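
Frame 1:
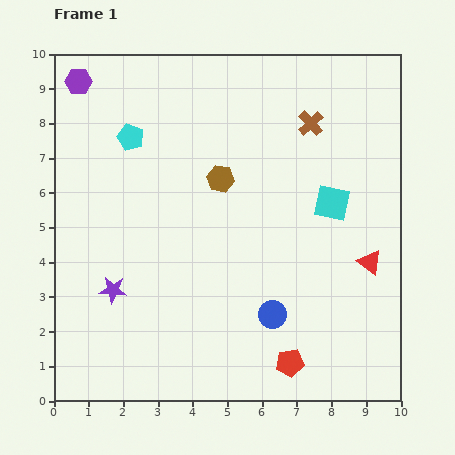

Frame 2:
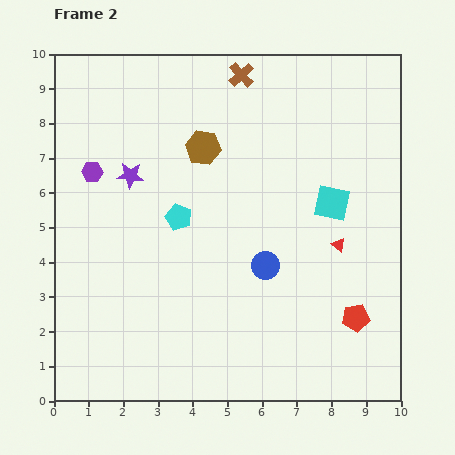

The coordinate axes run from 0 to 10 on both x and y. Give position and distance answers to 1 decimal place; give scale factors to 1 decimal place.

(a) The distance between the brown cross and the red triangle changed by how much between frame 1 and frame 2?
+1.3

Distance in frame 1: 4.3. Distance in frame 2: 5.6.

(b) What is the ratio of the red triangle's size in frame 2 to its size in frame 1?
0.6×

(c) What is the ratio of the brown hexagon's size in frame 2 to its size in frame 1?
1.3×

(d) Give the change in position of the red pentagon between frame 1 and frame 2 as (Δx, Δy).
(1.9, 1.3)

The red pentagon was at (6.8, 1.1) in frame 1 and (8.7, 2.4) in frame 2.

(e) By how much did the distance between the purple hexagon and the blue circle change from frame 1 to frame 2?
-3.0

Distance in frame 1: 8.7. Distance in frame 2: 5.7.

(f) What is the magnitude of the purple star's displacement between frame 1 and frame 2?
3.3

The purple star moved from (1.7, 3.2) to (2.2, 6.5), a distance of √(0.5² + 3.3²) ≈ 3.3.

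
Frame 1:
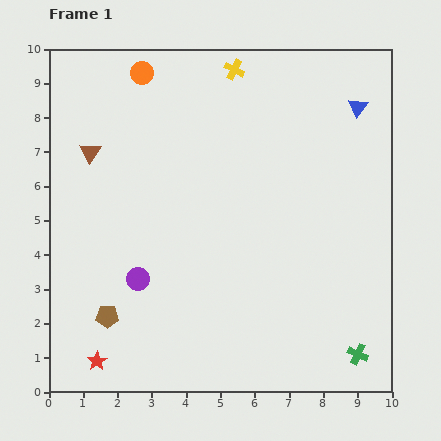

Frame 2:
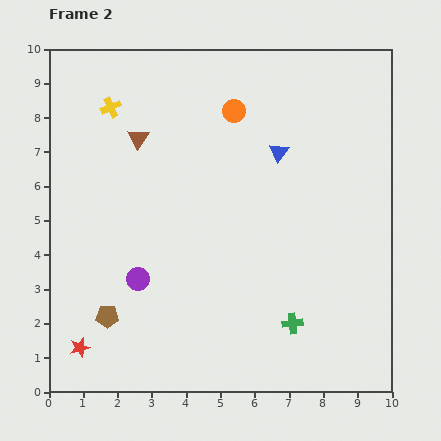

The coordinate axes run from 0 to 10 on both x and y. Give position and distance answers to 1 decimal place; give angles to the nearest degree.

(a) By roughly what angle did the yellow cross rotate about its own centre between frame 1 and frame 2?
39° clockwise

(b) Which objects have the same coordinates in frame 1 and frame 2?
the purple circle, the brown pentagon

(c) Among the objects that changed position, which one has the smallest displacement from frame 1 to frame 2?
the red star

(moved 0.6)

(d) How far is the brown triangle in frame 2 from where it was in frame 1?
1.5

The brown triangle moved from (1.2, 7.0) to (2.6, 7.4), a distance of √(1.4² + 0.4²) ≈ 1.5.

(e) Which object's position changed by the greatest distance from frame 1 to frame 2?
the yellow cross

(moved 3.8; next 2.9)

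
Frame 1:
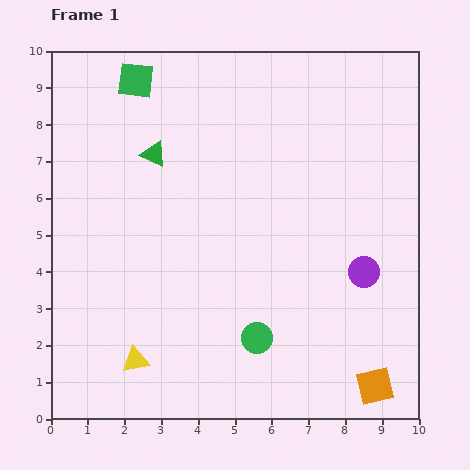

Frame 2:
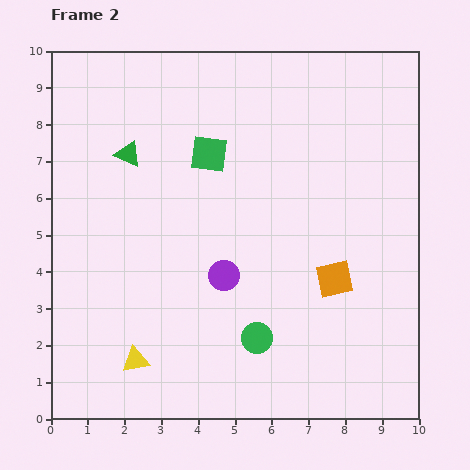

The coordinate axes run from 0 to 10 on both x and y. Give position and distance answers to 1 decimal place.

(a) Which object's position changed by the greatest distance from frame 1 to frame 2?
the purple circle

(moved 3.8; next 3.1)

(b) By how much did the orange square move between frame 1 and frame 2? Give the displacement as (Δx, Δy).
(-1.1, 2.9)

The orange square was at (8.8, 0.9) in frame 1 and (7.7, 3.8) in frame 2.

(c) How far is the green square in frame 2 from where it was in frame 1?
2.8

The green square moved from (2.3, 9.2) to (4.3, 7.2), a distance of √(2.0² + 2.0²) ≈ 2.8.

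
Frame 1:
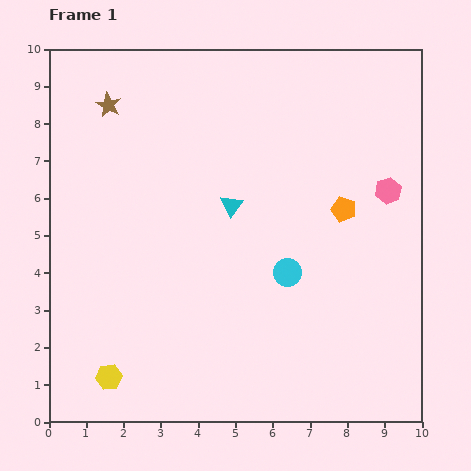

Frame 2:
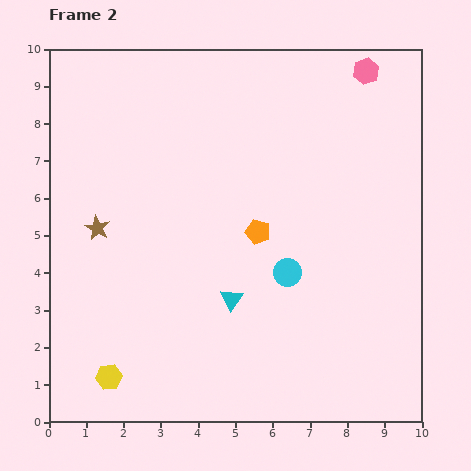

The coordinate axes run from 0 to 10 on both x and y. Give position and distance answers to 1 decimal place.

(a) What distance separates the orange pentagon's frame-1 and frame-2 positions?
2.4

The orange pentagon moved from (7.9, 5.7) to (5.6, 5.1), a distance of √(2.3² + 0.6²) ≈ 2.4.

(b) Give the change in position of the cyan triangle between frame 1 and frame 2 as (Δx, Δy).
(0.0, -2.5)

The cyan triangle was at (4.9, 5.8) in frame 1 and (4.9, 3.3) in frame 2.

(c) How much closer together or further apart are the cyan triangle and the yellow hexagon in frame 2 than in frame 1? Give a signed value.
-1.8

Distance in frame 1: 5.7. Distance in frame 2: 3.9.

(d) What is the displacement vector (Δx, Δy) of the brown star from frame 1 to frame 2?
(-0.3, -3.3)

The brown star was at (1.6, 8.5) in frame 1 and (1.3, 5.2) in frame 2.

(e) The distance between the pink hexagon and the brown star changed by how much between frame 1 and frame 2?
+0.5

Distance in frame 1: 7.8. Distance in frame 2: 8.3.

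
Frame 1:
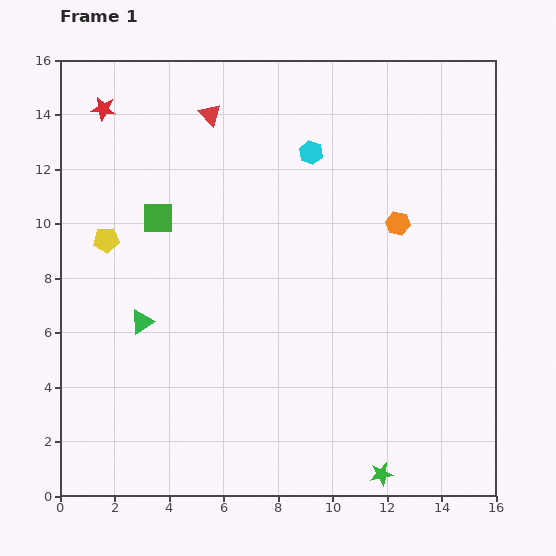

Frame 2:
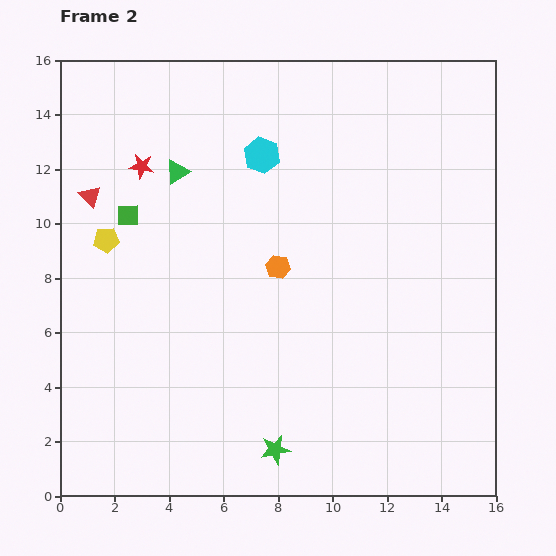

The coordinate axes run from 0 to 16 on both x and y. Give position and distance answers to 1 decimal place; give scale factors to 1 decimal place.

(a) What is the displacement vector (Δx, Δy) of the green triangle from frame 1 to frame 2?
(1.3, 5.5)

The green triangle was at (3.0, 6.4) in frame 1 and (4.3, 11.9) in frame 2.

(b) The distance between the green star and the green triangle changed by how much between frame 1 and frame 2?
+0.4

Distance in frame 1: 10.4. Distance in frame 2: 10.8.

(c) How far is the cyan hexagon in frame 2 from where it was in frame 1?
1.8

The cyan hexagon moved from (9.2, 12.6) to (7.4, 12.5), a distance of √(1.8² + 0.1²) ≈ 1.8.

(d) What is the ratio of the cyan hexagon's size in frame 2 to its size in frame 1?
1.5×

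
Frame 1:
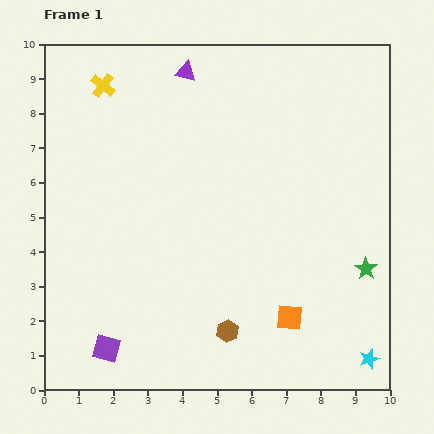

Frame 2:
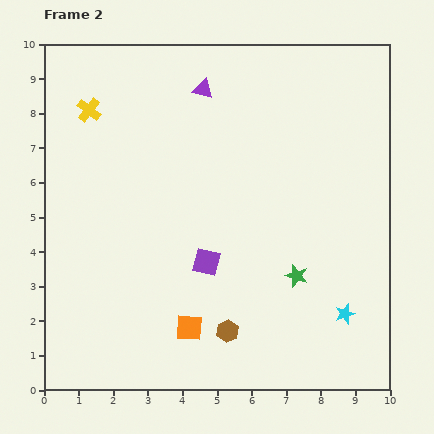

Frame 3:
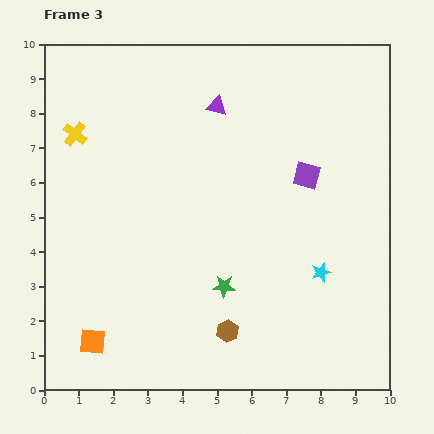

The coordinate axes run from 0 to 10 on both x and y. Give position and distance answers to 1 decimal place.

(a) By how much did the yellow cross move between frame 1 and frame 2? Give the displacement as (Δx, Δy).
(-0.4, -0.7)

The yellow cross was at (1.7, 8.8) in frame 1 and (1.3, 8.1) in frame 2.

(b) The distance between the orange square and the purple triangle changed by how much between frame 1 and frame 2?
-0.8

Distance in frame 1: 7.7. Distance in frame 2: 6.9.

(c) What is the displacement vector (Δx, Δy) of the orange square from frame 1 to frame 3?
(-5.7, -0.7)

The orange square was at (7.1, 2.1) in frame 1 and (1.4, 1.4) in frame 3.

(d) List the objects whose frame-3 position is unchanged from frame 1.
the brown hexagon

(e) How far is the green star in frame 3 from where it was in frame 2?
2.1

The green star moved from (7.3, 3.3) to (5.2, 3.0), a distance of √(2.1² + 0.3²) ≈ 2.1.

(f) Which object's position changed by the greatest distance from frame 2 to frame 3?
the purple square

(moved 3.8; next 2.8)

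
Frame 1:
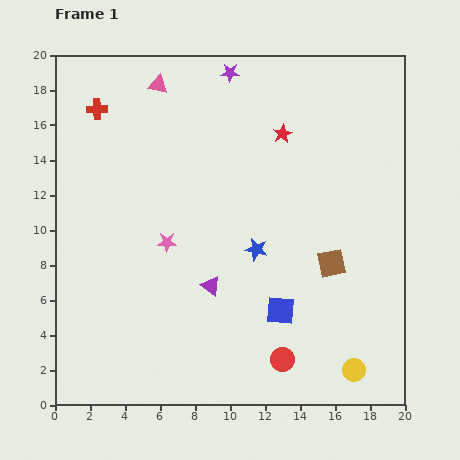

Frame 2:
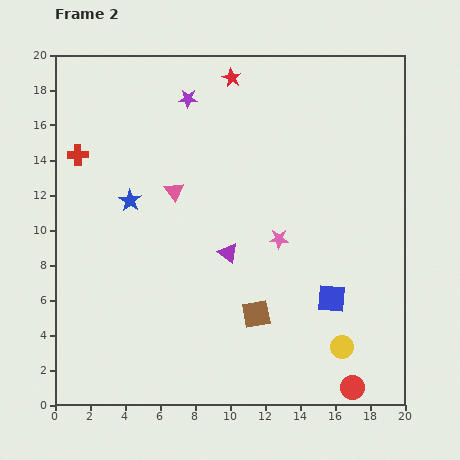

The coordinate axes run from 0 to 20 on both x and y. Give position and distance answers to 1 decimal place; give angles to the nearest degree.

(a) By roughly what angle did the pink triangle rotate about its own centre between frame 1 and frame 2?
41° clockwise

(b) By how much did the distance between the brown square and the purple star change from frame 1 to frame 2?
+0.6

Distance in frame 1: 12.3. Distance in frame 2: 12.9.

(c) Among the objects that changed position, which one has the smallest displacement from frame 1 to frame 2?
the yellow circle

(moved 1.5)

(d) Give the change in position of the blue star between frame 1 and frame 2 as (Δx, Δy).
(-7.2, 2.8)

The blue star was at (11.5, 8.9) in frame 1 and (4.3, 11.7) in frame 2.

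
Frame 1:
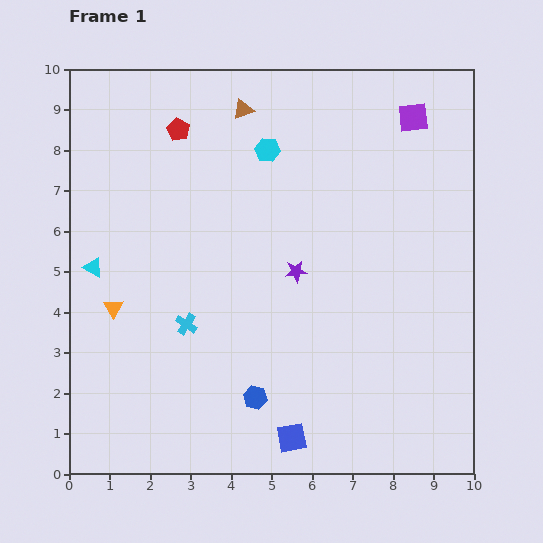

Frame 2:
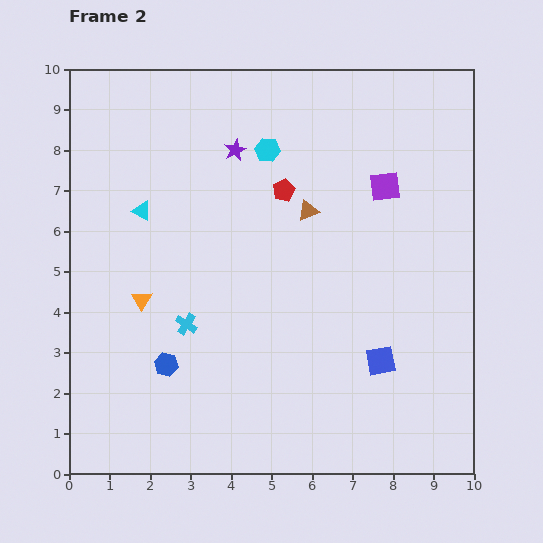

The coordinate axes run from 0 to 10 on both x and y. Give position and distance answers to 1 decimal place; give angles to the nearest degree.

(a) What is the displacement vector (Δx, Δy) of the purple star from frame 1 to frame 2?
(-1.5, 3.0)

The purple star was at (5.6, 5.0) in frame 1 and (4.1, 8.0) in frame 2.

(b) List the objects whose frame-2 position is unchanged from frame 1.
the cyan hexagon, the cyan cross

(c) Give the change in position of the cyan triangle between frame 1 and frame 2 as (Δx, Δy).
(1.2, 1.4)

The cyan triangle was at (0.6, 5.1) in frame 1 and (1.8, 6.5) in frame 2.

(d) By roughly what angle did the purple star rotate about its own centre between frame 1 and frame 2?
17° counter-clockwise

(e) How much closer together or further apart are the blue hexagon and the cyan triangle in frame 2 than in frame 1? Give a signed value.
-1.3

Distance in frame 1: 5.1. Distance in frame 2: 3.8.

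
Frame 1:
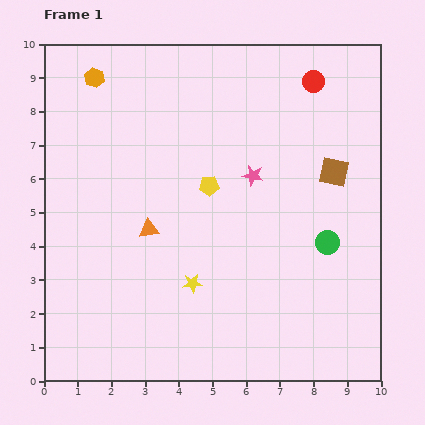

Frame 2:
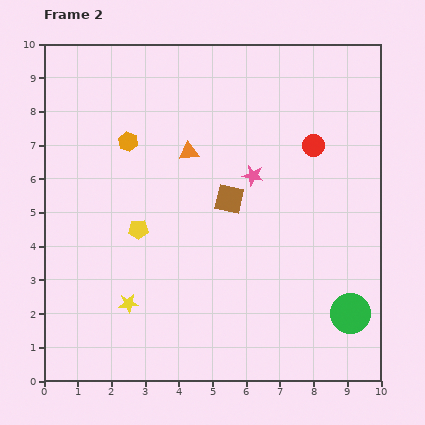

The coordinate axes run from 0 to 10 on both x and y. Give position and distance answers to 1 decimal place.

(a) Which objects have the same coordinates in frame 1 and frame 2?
the pink star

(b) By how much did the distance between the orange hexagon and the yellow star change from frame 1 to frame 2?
-2.0

Distance in frame 1: 6.8. Distance in frame 2: 4.8.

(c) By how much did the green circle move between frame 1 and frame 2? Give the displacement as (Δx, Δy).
(0.7, -2.1)

The green circle was at (8.4, 4.1) in frame 1 and (9.1, 2.0) in frame 2.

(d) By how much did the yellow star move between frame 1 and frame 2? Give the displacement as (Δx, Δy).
(-1.9, -0.6)

The yellow star was at (4.4, 2.9) in frame 1 and (2.5, 2.3) in frame 2.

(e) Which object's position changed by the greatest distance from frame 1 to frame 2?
the brown square

(moved 3.2; next 2.6)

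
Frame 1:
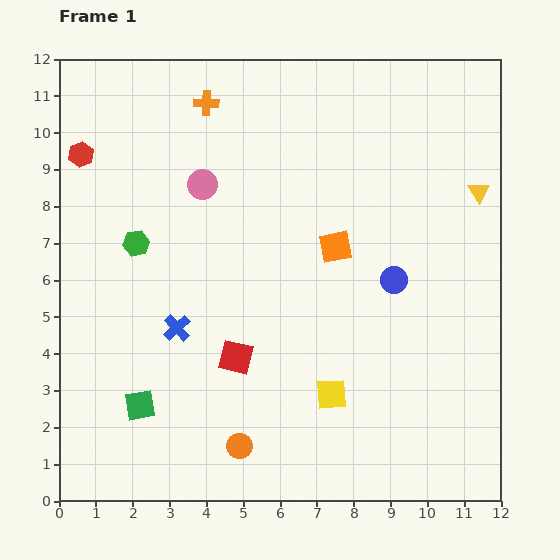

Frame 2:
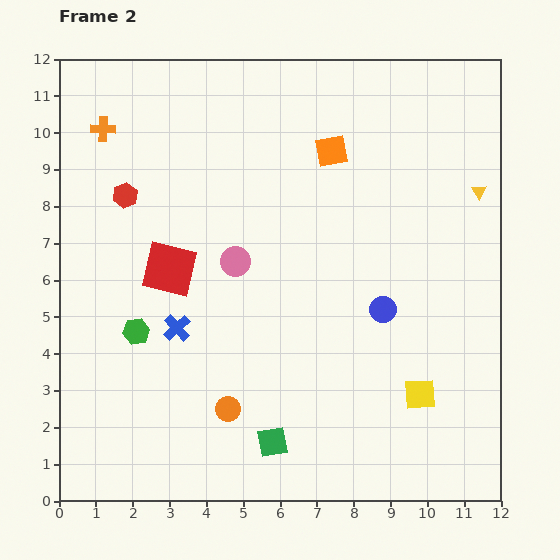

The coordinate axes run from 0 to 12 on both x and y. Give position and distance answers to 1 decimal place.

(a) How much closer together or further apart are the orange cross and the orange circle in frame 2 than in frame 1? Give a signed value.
-1.0

Distance in frame 1: 9.3. Distance in frame 2: 8.3.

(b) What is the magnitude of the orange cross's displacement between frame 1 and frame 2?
2.9

The orange cross moved from (4.0, 10.8) to (1.2, 10.1), a distance of √(2.8² + 0.7²) ≈ 2.9.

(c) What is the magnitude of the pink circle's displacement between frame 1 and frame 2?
2.3

The pink circle moved from (3.9, 8.6) to (4.8, 6.5), a distance of √(0.9² + 2.1²) ≈ 2.3.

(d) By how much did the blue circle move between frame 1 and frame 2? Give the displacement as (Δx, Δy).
(-0.3, -0.8)

The blue circle was at (9.1, 6.0) in frame 1 and (8.8, 5.2) in frame 2.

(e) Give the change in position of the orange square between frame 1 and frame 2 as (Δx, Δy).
(-0.1, 2.6)

The orange square was at (7.5, 6.9) in frame 1 and (7.4, 9.5) in frame 2.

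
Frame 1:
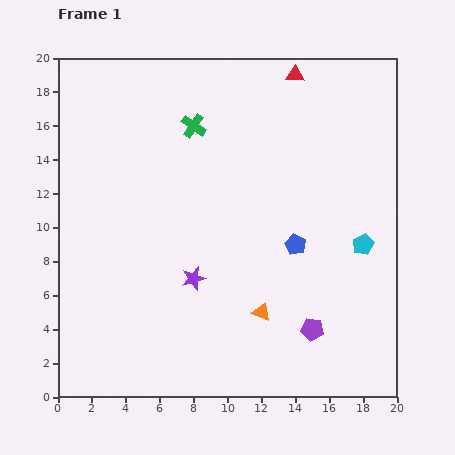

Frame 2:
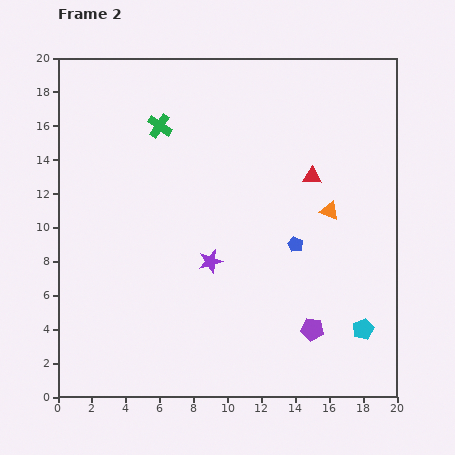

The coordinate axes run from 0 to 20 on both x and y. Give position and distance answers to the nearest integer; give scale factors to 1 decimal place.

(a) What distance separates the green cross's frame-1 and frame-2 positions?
2

The green cross moved from (8, 16) to (6, 16), a distance of √(2² + 0²) ≈ 2.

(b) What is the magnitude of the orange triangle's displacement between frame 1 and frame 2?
7

The orange triangle moved from (12, 5) to (16, 11), a distance of √(4² + 6²) ≈ 7.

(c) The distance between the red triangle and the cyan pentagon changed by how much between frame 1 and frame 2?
-2

Distance in frame 1: 11. Distance in frame 2: 9.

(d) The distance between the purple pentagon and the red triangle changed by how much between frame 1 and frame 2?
-6

Distance in frame 1: 15. Distance in frame 2: 9.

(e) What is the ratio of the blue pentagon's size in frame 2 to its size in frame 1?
0.7×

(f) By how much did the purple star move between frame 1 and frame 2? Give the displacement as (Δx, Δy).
(1, 1)

The purple star was at (8, 7) in frame 1 and (9, 8) in frame 2.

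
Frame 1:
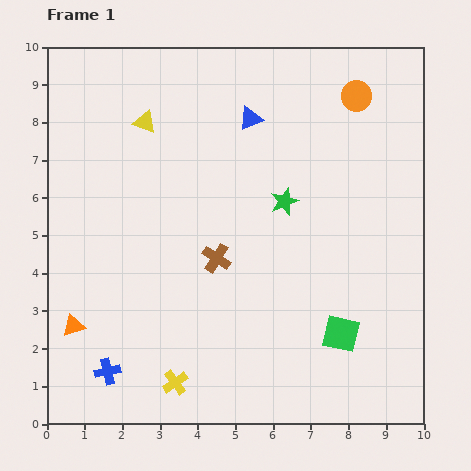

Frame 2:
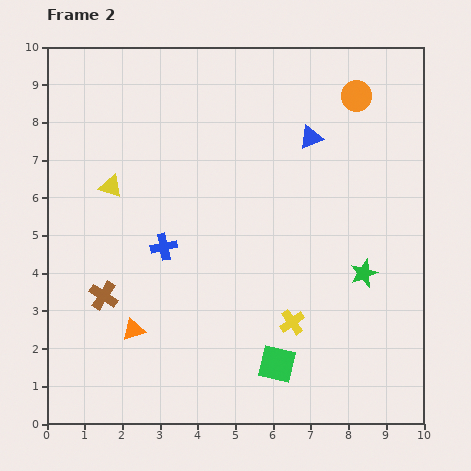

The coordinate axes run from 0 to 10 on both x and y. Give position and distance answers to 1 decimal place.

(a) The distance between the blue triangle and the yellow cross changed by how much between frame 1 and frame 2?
-2.4

Distance in frame 1: 7.3. Distance in frame 2: 4.9.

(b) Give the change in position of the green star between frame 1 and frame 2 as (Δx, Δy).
(2.1, -1.9)

The green star was at (6.3, 5.9) in frame 1 and (8.4, 4.0) in frame 2.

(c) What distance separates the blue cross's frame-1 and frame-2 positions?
3.6

The blue cross moved from (1.6, 1.4) to (3.1, 4.7), a distance of √(1.5² + 3.3²) ≈ 3.6.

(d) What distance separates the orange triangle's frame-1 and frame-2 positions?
1.6

The orange triangle moved from (0.7, 2.6) to (2.3, 2.5), a distance of √(1.6² + 0.1²) ≈ 1.6.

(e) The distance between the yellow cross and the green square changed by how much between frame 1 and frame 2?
-3.4

Distance in frame 1: 4.6. Distance in frame 2: 1.2.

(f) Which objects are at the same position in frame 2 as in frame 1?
the orange circle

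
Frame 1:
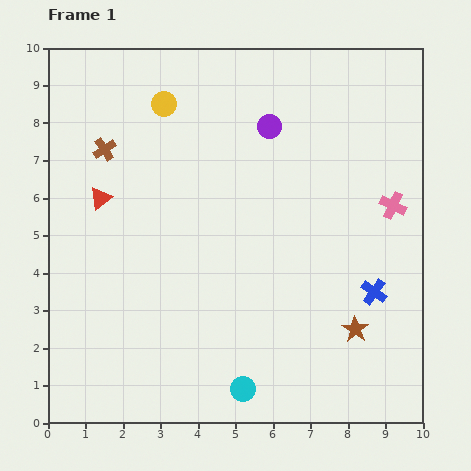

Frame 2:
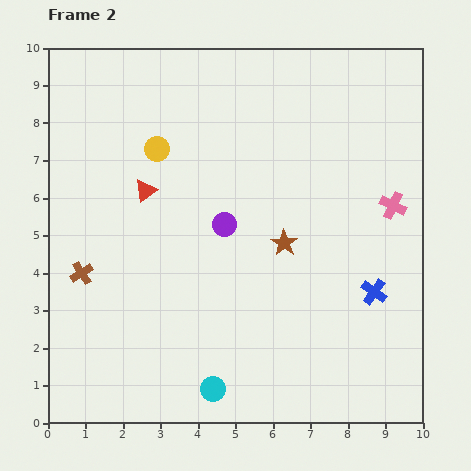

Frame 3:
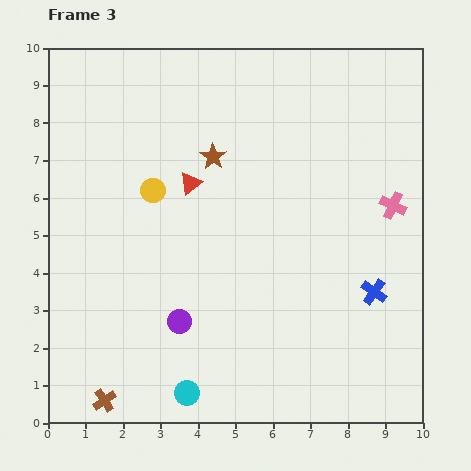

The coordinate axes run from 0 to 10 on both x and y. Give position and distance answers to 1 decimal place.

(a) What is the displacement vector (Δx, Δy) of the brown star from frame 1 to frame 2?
(-1.9, 2.3)

The brown star was at (8.2, 2.5) in frame 1 and (6.3, 4.8) in frame 2.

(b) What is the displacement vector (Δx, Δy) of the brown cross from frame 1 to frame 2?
(-0.6, -3.3)

The brown cross was at (1.5, 7.3) in frame 1 and (0.9, 4.0) in frame 2.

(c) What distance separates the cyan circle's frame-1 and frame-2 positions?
0.8

The cyan circle moved from (5.2, 0.9) to (4.4, 0.9), a distance of √(0.8² + 0.0²) ≈ 0.8.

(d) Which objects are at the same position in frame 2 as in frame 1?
the blue cross, the pink cross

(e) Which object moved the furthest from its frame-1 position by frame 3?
the brown cross

(moved 6.7; next 6.0)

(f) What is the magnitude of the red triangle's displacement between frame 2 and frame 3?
1.2

The red triangle moved from (2.6, 6.2) to (3.8, 6.4), a distance of √(1.2² + 0.2²) ≈ 1.2.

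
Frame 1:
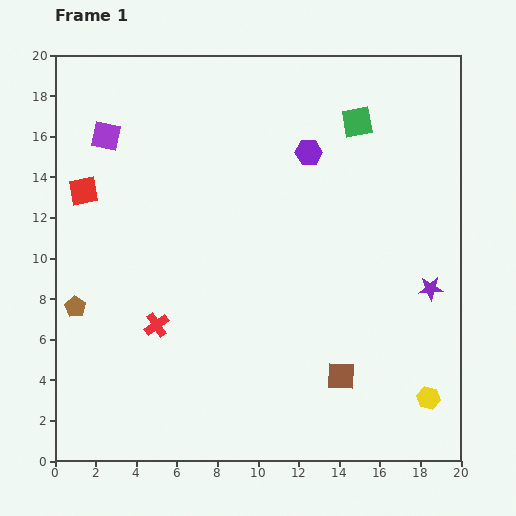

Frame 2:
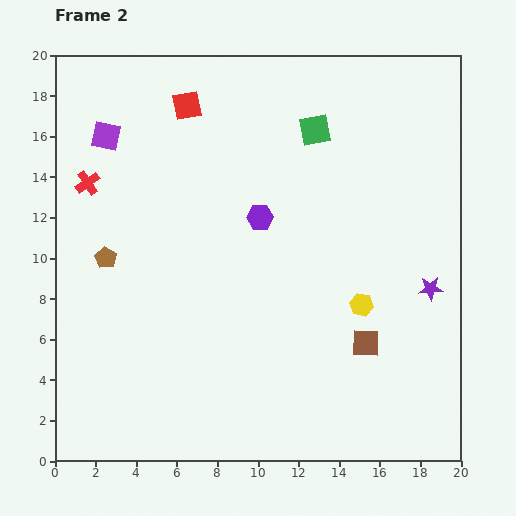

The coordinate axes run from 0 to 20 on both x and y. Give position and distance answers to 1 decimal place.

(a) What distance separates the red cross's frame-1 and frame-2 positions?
7.8

The red cross moved from (5.0, 6.7) to (1.6, 13.7), a distance of √(3.4² + 7.0²) ≈ 7.8.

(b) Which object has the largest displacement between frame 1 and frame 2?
the red cross

(moved 7.8; next 6.6)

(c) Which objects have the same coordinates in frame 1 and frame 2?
the purple square, the purple star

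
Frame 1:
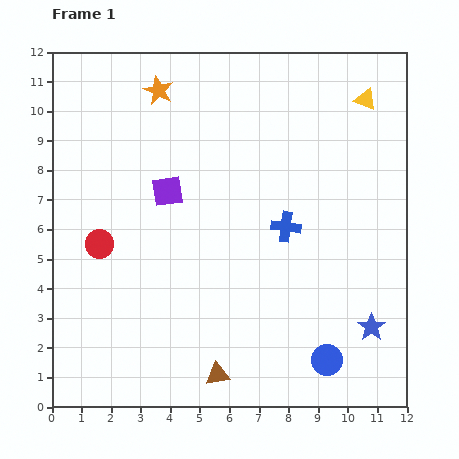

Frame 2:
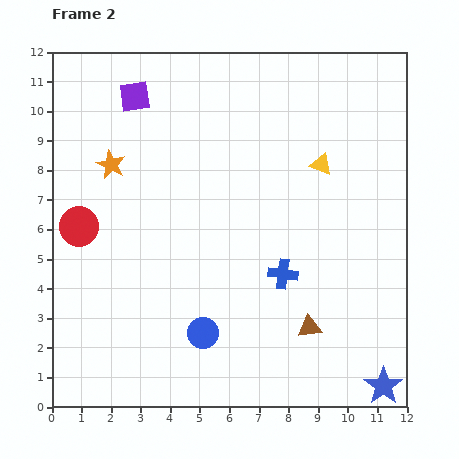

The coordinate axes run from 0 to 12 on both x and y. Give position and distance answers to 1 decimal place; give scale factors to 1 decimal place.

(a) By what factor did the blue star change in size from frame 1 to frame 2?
1.3×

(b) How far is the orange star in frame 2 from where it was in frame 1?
3.0

The orange star moved from (3.6, 10.7) to (2.0, 8.2), a distance of √(1.6² + 2.5²) ≈ 3.0.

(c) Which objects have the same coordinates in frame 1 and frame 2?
none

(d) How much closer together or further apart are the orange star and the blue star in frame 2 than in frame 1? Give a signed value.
+1.1

Distance in frame 1: 10.8. Distance in frame 2: 11.9.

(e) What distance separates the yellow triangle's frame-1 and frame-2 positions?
2.7

The yellow triangle moved from (10.6, 10.4) to (9.1, 8.2), a distance of √(1.5² + 2.2²) ≈ 2.7.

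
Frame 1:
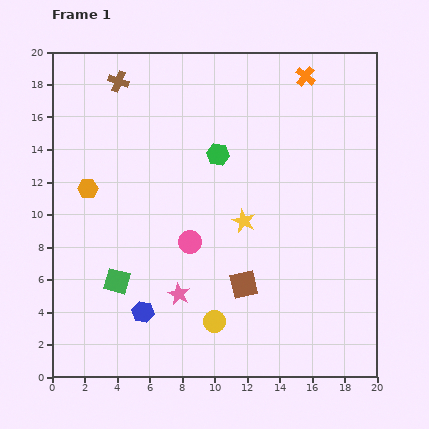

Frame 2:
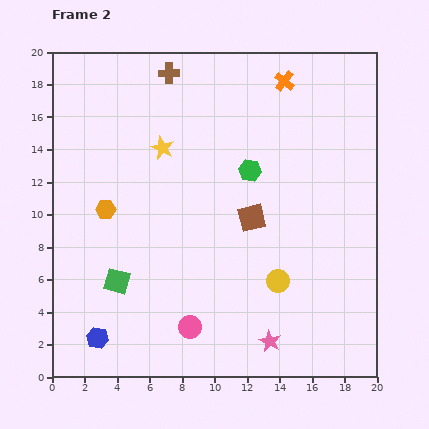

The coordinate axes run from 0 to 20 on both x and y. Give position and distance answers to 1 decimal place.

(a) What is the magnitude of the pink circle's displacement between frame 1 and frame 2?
5.2

The pink circle moved from (8.5, 8.3) to (8.5, 3.1), a distance of √(0.0² + 5.2²) ≈ 5.2.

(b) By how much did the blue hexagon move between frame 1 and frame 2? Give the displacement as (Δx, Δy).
(-2.8, -1.6)

The blue hexagon was at (5.6, 4.0) in frame 1 and (2.8, 2.4) in frame 2.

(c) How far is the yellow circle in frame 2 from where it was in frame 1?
4.6

The yellow circle moved from (10.0, 3.4) to (13.9, 5.9), a distance of √(3.9² + 2.5²) ≈ 4.6.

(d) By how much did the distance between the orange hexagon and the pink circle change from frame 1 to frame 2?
+1.8

Distance in frame 1: 7.1. Distance in frame 2: 8.9.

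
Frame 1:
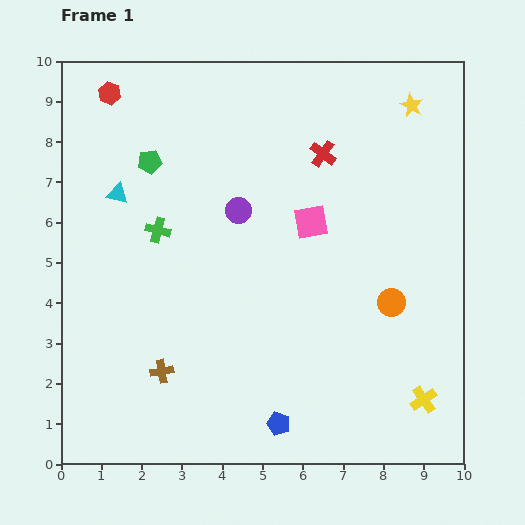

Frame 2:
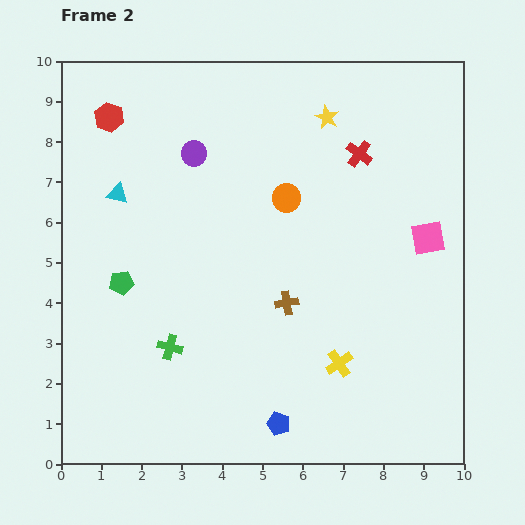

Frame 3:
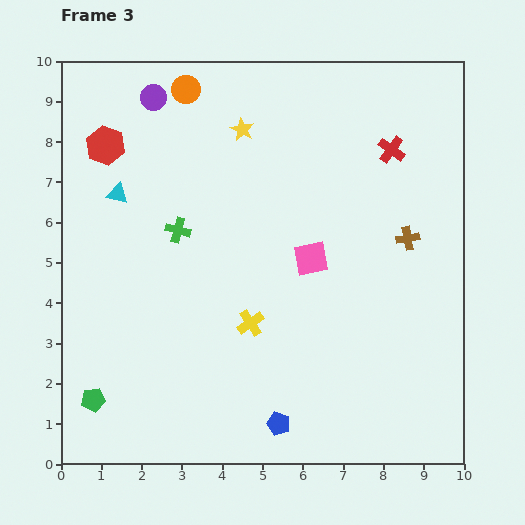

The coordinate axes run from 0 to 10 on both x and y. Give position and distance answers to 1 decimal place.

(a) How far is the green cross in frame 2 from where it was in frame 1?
2.9

The green cross moved from (2.4, 5.8) to (2.7, 2.9), a distance of √(0.3² + 2.9²) ≈ 2.9.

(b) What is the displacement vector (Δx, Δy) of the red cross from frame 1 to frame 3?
(1.7, 0.1)

The red cross was at (6.5, 7.7) in frame 1 and (8.2, 7.8) in frame 3.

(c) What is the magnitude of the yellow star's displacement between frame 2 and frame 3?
2.1

The yellow star moved from (6.6, 8.6) to (4.5, 8.3), a distance of √(2.1² + 0.3²) ≈ 2.1.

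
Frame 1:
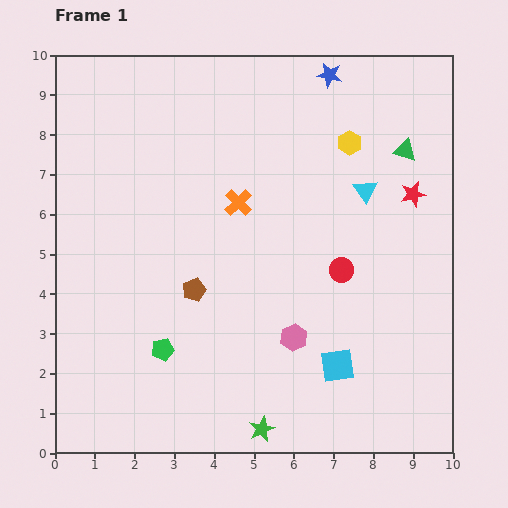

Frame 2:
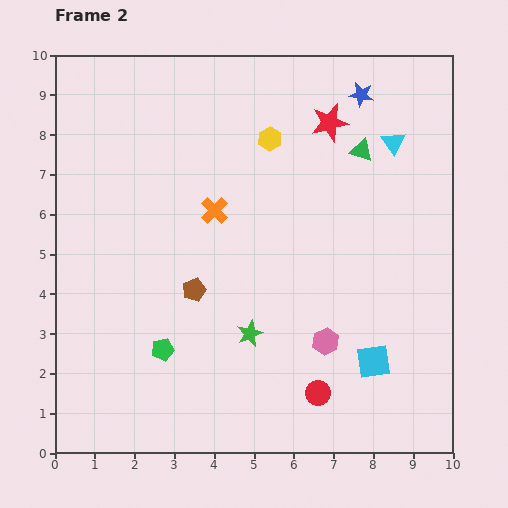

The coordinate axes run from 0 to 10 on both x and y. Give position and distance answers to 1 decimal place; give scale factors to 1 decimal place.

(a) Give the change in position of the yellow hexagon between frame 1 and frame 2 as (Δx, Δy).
(-2.0, 0.1)

The yellow hexagon was at (7.4, 7.8) in frame 1 and (5.4, 7.9) in frame 2.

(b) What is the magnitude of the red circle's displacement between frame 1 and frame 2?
3.2

The red circle moved from (7.2, 4.6) to (6.6, 1.5), a distance of √(0.6² + 3.1²) ≈ 3.2.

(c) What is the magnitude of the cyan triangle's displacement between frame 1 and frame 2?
1.4

The cyan triangle moved from (7.8, 6.6) to (8.5, 7.8), a distance of √(0.7² + 1.2²) ≈ 1.4.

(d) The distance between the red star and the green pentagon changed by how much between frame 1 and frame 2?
-0.3

Distance in frame 1: 7.4. Distance in frame 2: 7.1.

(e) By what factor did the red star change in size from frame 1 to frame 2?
1.5×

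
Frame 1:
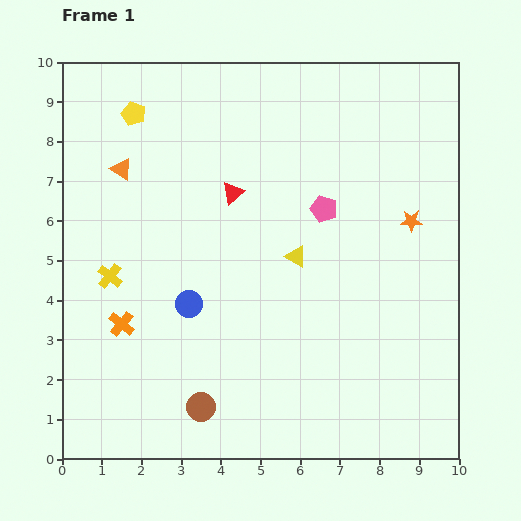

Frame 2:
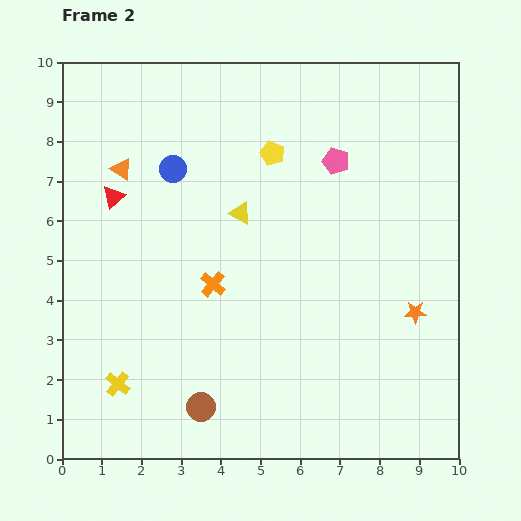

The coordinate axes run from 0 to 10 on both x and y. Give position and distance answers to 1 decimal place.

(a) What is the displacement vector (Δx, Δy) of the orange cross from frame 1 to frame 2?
(2.3, 1.0)

The orange cross was at (1.5, 3.4) in frame 1 and (3.8, 4.4) in frame 2.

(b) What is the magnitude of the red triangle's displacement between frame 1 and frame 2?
3.0

The red triangle moved from (4.3, 6.7) to (1.3, 6.6), a distance of √(3.0² + 0.1²) ≈ 3.0.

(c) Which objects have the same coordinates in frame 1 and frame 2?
the brown circle, the orange triangle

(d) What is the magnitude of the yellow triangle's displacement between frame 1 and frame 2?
1.8

The yellow triangle moved from (5.9, 5.1) to (4.5, 6.2), a distance of √(1.4² + 1.1²) ≈ 1.8.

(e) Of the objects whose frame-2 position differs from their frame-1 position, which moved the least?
the pink pentagon

(moved 1.2)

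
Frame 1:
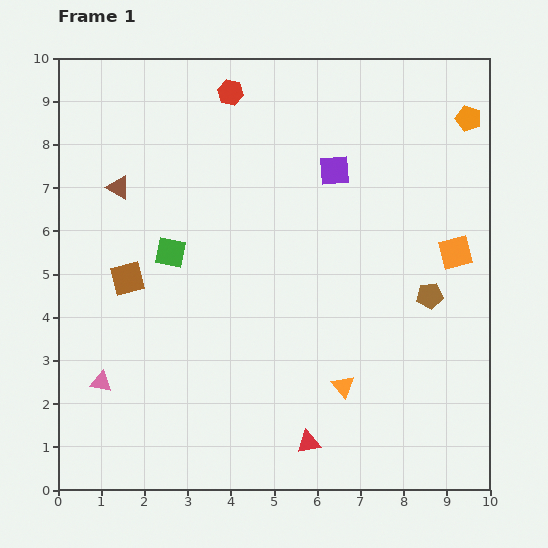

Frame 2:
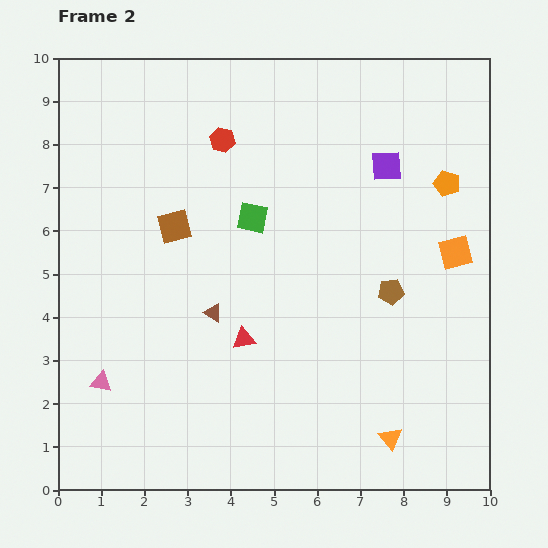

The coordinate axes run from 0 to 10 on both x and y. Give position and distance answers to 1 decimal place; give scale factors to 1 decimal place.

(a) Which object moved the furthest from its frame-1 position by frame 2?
the brown triangle

(moved 3.6; next 2.8)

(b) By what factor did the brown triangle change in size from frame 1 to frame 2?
0.8×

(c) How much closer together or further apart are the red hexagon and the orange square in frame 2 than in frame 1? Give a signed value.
-0.4

Distance in frame 1: 6.4. Distance in frame 2: 6.0.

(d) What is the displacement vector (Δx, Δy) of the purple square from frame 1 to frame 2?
(1.2, 0.1)

The purple square was at (6.4, 7.4) in frame 1 and (7.6, 7.5) in frame 2.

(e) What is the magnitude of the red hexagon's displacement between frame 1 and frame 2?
1.1

The red hexagon moved from (4.0, 9.2) to (3.8, 8.1), a distance of √(0.2² + 1.1²) ≈ 1.1.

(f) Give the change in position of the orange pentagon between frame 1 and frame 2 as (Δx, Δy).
(-0.5, -1.5)

The orange pentagon was at (9.5, 8.6) in frame 1 and (9.0, 7.1) in frame 2.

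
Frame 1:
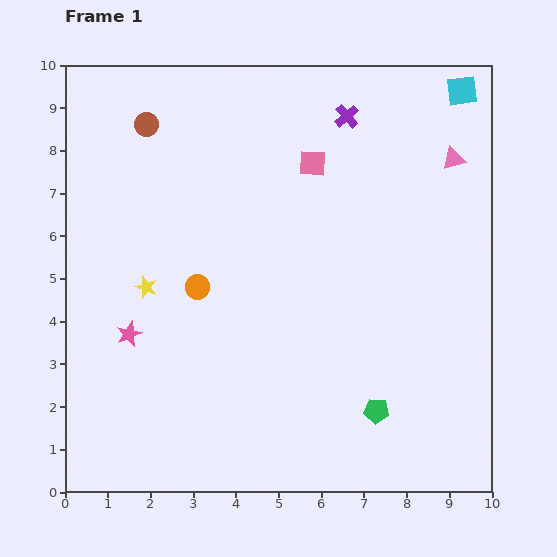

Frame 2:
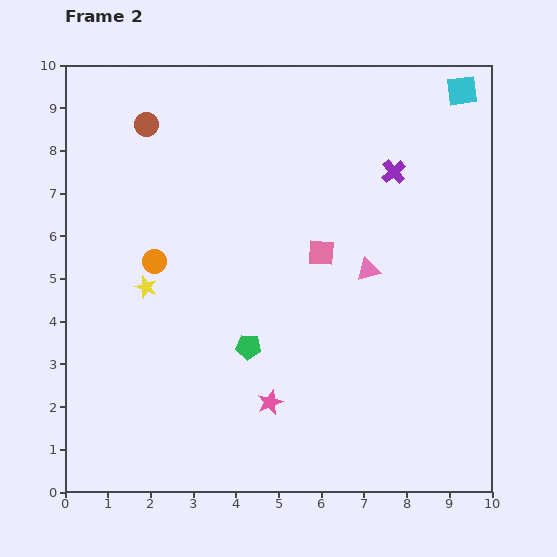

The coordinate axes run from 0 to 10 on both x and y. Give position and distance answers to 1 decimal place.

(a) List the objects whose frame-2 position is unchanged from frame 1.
the yellow star, the brown circle, the cyan square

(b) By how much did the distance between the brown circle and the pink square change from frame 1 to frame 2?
+1.1

Distance in frame 1: 4.0. Distance in frame 2: 5.1.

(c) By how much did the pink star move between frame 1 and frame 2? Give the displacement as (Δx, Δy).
(3.3, -1.6)

The pink star was at (1.5, 3.7) in frame 1 and (4.8, 2.1) in frame 2.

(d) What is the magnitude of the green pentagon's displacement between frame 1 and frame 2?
3.4

The green pentagon moved from (7.3, 1.9) to (4.3, 3.4), a distance of √(3.0² + 1.5²) ≈ 3.4.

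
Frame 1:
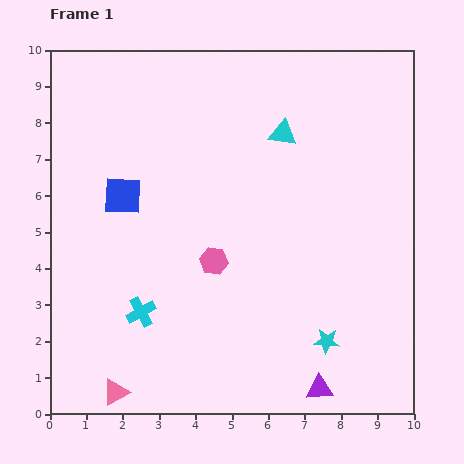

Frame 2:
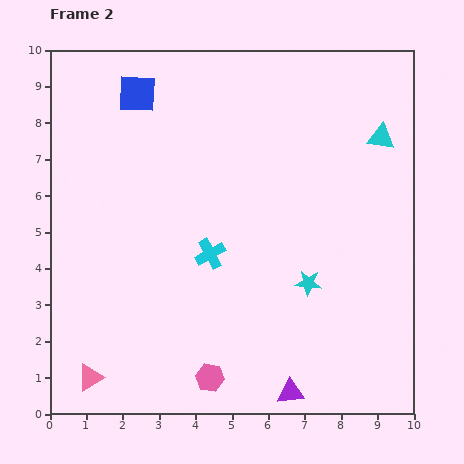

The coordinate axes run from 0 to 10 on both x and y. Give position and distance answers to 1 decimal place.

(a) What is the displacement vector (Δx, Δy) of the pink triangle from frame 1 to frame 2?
(-0.7, 0.4)

The pink triangle was at (1.8, 0.6) in frame 1 and (1.1, 1.0) in frame 2.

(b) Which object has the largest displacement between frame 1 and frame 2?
the pink hexagon

(moved 3.2; next 2.8)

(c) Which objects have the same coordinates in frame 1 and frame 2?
none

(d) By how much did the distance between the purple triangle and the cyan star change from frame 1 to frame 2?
+1.7

Distance in frame 1: 1.3. Distance in frame 2: 3.0.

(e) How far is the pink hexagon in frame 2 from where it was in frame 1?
3.2

The pink hexagon moved from (4.5, 4.2) to (4.4, 1.0), a distance of √(0.1² + 3.2²) ≈ 3.2.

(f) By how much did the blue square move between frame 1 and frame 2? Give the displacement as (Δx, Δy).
(0.4, 2.8)

The blue square was at (2.0, 6.0) in frame 1 and (2.4, 8.8) in frame 2.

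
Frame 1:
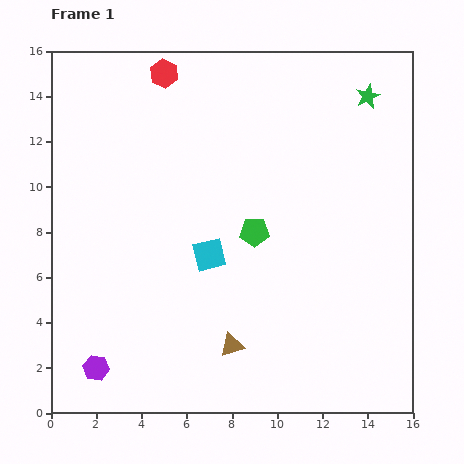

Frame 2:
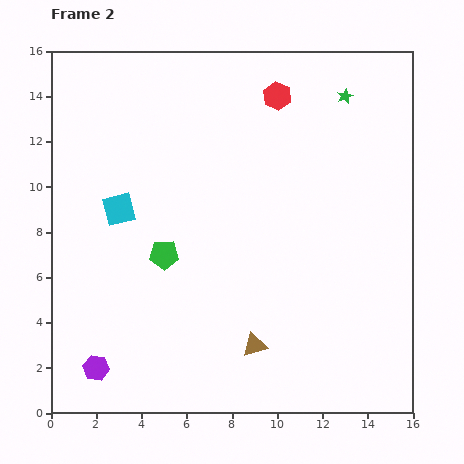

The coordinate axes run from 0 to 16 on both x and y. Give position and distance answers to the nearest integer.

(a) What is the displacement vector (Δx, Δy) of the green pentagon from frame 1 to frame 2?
(-4, -1)

The green pentagon was at (9, 8) in frame 1 and (5, 7) in frame 2.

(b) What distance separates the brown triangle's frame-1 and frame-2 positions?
1

The brown triangle moved from (8, 3) to (9, 3), a distance of √(1² + 0²) ≈ 1.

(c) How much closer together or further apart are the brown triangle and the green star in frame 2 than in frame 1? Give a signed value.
-1

Distance in frame 1: 13. Distance in frame 2: 12.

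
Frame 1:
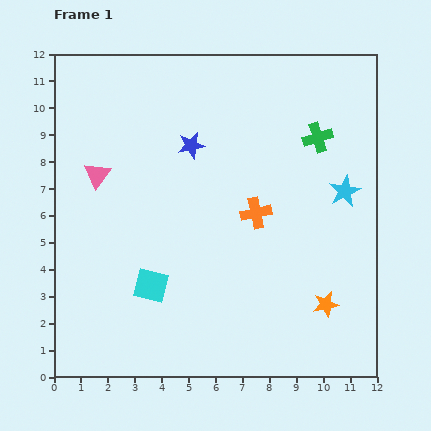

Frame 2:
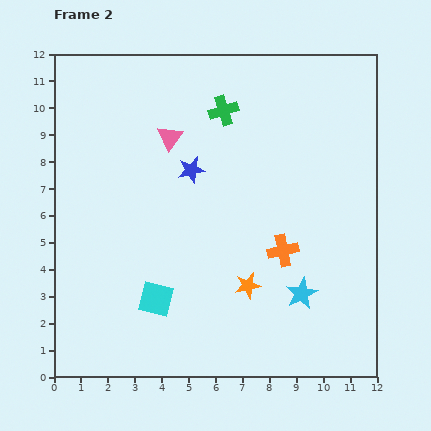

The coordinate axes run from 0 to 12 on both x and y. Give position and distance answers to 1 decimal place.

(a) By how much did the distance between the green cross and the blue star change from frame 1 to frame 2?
-2.2

Distance in frame 1: 4.7. Distance in frame 2: 2.5.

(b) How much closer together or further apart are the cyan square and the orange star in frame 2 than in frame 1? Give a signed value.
-3.1

Distance in frame 1: 6.5. Distance in frame 2: 3.4.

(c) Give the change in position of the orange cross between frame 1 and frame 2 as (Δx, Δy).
(1.0, -1.4)

The orange cross was at (7.5, 6.1) in frame 1 and (8.5, 4.7) in frame 2.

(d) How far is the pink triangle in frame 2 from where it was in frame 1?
3.0

The pink triangle moved from (1.6, 7.5) to (4.3, 8.9), a distance of √(2.7² + 1.4²) ≈ 3.0.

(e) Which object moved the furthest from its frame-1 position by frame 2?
the cyan star

(moved 4.1; next 3.6)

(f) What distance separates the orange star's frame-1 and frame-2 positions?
3.0

The orange star moved from (10.1, 2.7) to (7.2, 3.4), a distance of √(2.9² + 0.7²) ≈ 3.0.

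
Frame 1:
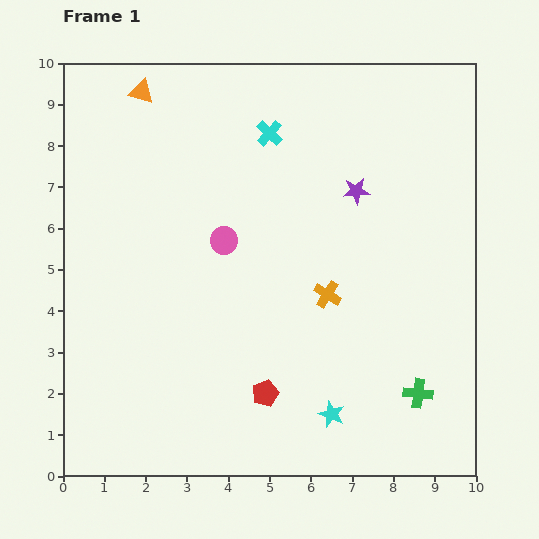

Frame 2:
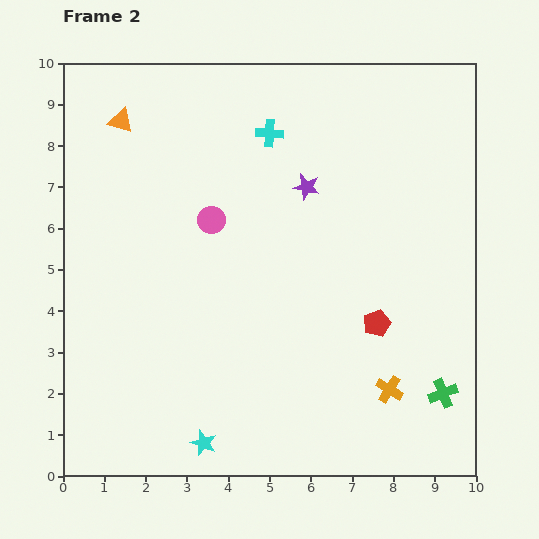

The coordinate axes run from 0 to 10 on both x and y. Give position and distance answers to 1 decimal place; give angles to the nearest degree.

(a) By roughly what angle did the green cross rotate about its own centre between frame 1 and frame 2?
28° counter-clockwise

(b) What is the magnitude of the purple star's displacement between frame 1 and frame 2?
1.2

The purple star moved from (7.1, 6.9) to (5.9, 7.0), a distance of √(1.2² + 0.1²) ≈ 1.2.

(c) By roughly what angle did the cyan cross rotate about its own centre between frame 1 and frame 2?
38° counter-clockwise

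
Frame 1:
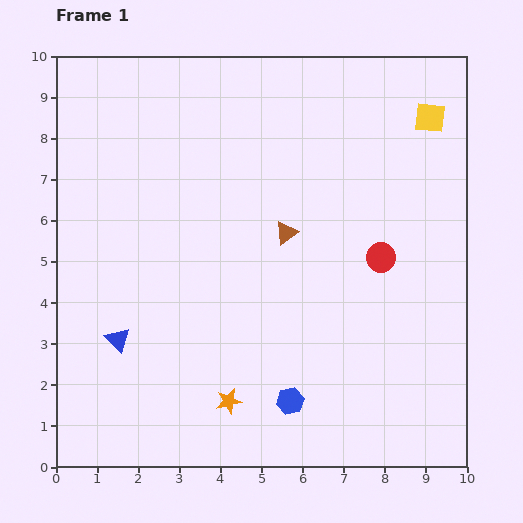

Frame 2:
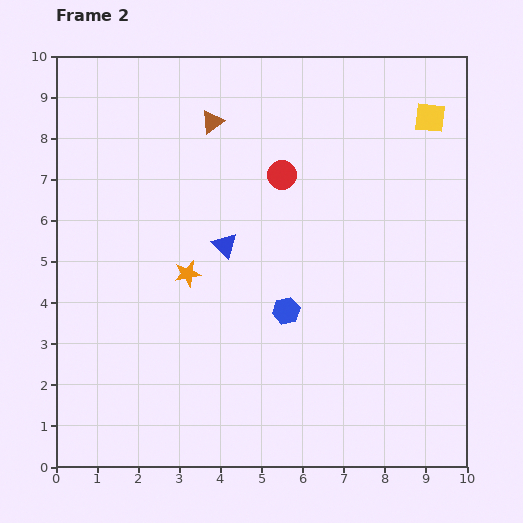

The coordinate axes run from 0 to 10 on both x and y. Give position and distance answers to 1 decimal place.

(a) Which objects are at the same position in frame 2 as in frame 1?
the yellow square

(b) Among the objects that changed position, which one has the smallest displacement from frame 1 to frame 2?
the blue hexagon

(moved 2.2)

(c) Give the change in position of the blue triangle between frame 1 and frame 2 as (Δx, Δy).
(2.6, 2.3)

The blue triangle was at (1.5, 3.1) in frame 1 and (4.1, 5.4) in frame 2.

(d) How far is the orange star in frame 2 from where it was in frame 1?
3.3

The orange star moved from (4.2, 1.6) to (3.2, 4.7), a distance of √(1.0² + 3.1²) ≈ 3.3.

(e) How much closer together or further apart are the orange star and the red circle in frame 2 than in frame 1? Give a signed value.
-1.8

Distance in frame 1: 5.1. Distance in frame 2: 3.3.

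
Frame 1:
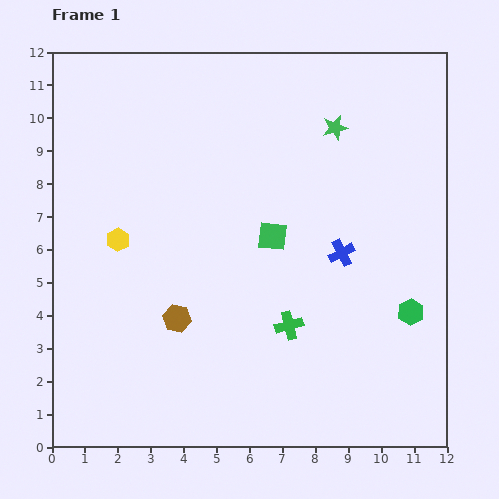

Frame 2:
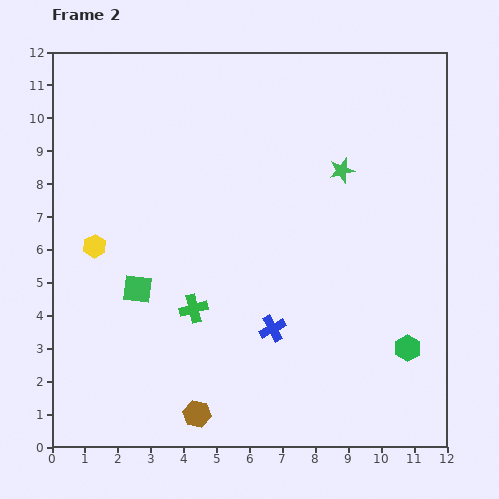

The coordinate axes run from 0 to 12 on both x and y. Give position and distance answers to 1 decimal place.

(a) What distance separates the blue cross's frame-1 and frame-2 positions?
3.1

The blue cross moved from (8.8, 5.9) to (6.7, 3.6), a distance of √(2.1² + 2.3²) ≈ 3.1.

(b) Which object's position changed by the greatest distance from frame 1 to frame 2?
the green square

(moved 4.4; next 3.1)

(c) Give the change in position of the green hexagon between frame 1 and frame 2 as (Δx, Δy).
(-0.1, -1.1)

The green hexagon was at (10.9, 4.1) in frame 1 and (10.8, 3.0) in frame 2.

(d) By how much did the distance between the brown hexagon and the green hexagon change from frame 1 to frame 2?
-0.4

Distance in frame 1: 7.1. Distance in frame 2: 6.7.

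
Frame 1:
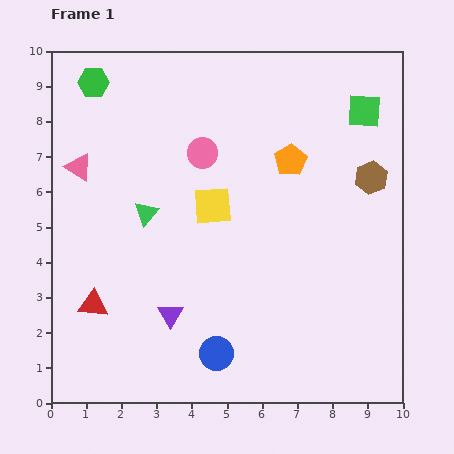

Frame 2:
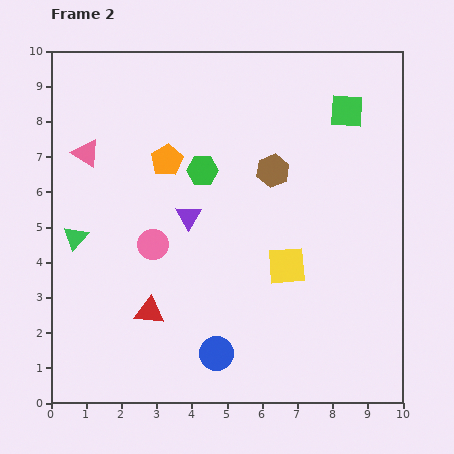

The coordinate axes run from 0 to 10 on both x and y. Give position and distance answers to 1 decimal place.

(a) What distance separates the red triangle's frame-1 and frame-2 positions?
1.6

The red triangle moved from (1.2, 2.8) to (2.8, 2.6), a distance of √(1.6² + 0.2²) ≈ 1.6.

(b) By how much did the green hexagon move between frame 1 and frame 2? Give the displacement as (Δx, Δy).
(3.1, -2.5)

The green hexagon was at (1.2, 9.1) in frame 1 and (4.3, 6.6) in frame 2.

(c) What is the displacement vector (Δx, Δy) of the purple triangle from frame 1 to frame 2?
(0.5, 2.8)

The purple triangle was at (3.4, 2.5) in frame 1 and (3.9, 5.3) in frame 2.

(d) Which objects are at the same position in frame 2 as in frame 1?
the blue circle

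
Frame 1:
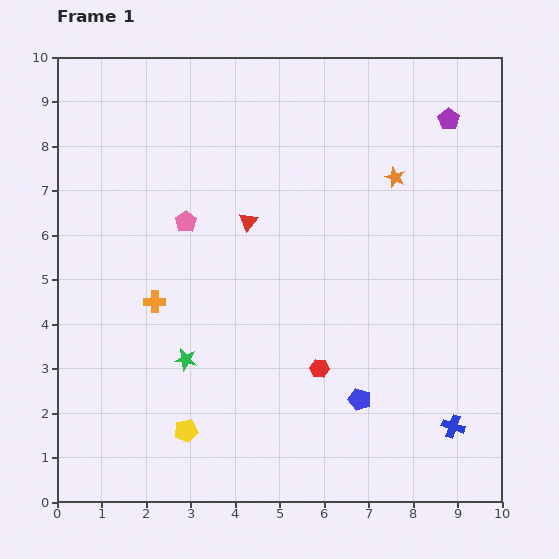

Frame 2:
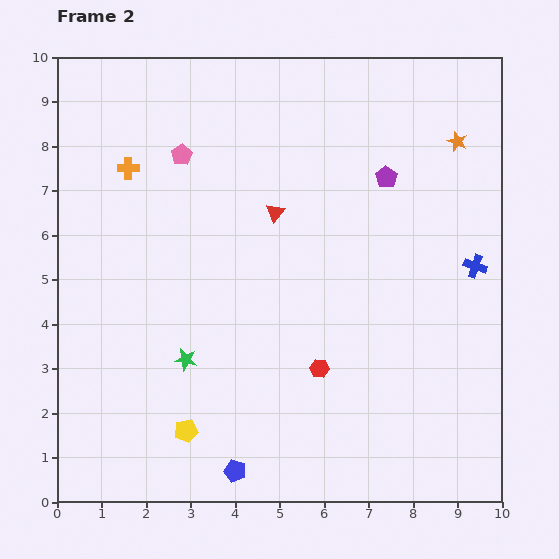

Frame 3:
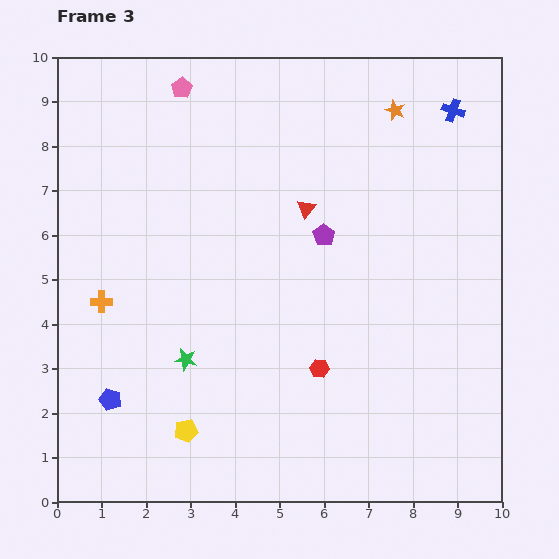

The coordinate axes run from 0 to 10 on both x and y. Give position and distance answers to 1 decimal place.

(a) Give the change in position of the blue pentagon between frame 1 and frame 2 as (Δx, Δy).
(-2.8, -1.6)

The blue pentagon was at (6.8, 2.3) in frame 1 and (4.0, 0.7) in frame 2.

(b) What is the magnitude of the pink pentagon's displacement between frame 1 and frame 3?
3.0

The pink pentagon moved from (2.9, 6.3) to (2.8, 9.3), a distance of √(0.1² + 3.0²) ≈ 3.0.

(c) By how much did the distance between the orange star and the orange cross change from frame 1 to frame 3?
+1.8

Distance in frame 1: 6.1. Distance in frame 3: 7.9.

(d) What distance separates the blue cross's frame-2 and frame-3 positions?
3.5

The blue cross moved from (9.4, 5.3) to (8.9, 8.8), a distance of √(0.5² + 3.5²) ≈ 3.5.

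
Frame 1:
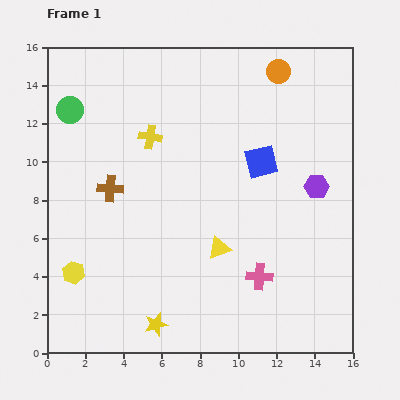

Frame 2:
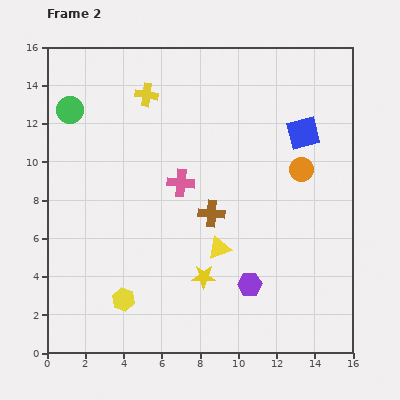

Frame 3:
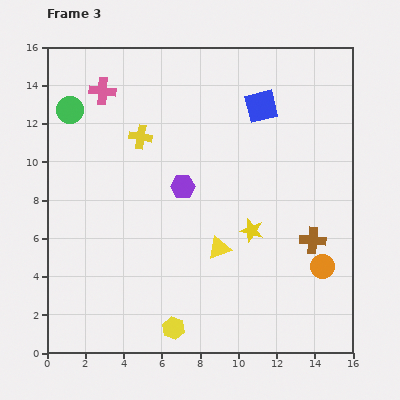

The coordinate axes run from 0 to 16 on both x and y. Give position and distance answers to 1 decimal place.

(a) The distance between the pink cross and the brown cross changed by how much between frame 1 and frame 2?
-6.8

Distance in frame 1: 9.1. Distance in frame 2: 2.3.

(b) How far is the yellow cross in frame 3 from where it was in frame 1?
0.5

The yellow cross moved from (5.4, 11.3) to (4.9, 11.3), a distance of √(0.5² + 0.0²) ≈ 0.5.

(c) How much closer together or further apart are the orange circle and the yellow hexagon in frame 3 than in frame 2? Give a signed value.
-3.1

Distance in frame 2: 11.5. Distance in frame 3: 8.4.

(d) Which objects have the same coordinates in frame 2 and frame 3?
the green circle, the yellow triangle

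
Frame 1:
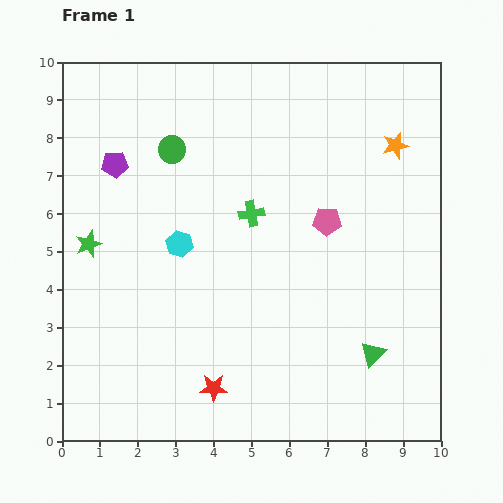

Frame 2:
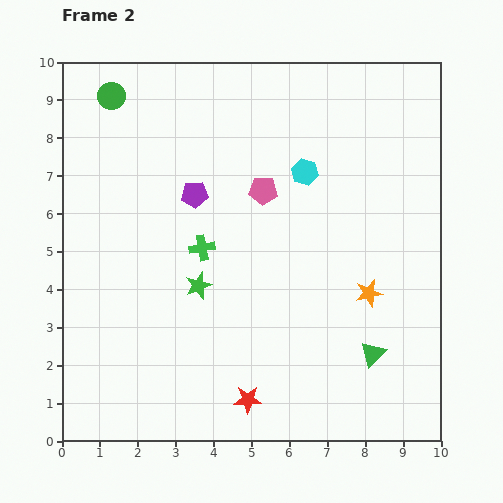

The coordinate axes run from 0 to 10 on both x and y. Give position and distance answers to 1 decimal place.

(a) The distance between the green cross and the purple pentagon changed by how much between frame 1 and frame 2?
-2.4

Distance in frame 1: 3.8. Distance in frame 2: 1.4.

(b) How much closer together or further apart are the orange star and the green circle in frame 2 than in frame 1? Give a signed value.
+2.7

Distance in frame 1: 5.9. Distance in frame 2: 8.6.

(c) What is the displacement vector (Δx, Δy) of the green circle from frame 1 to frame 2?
(-1.6, 1.4)

The green circle was at (2.9, 7.7) in frame 1 and (1.3, 9.1) in frame 2.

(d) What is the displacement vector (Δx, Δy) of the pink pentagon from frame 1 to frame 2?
(-1.7, 0.8)

The pink pentagon was at (7.0, 5.8) in frame 1 and (5.3, 6.6) in frame 2.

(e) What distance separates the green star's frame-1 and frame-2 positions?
3.1

The green star moved from (0.7, 5.2) to (3.6, 4.1), a distance of √(2.9² + 1.1²) ≈ 3.1.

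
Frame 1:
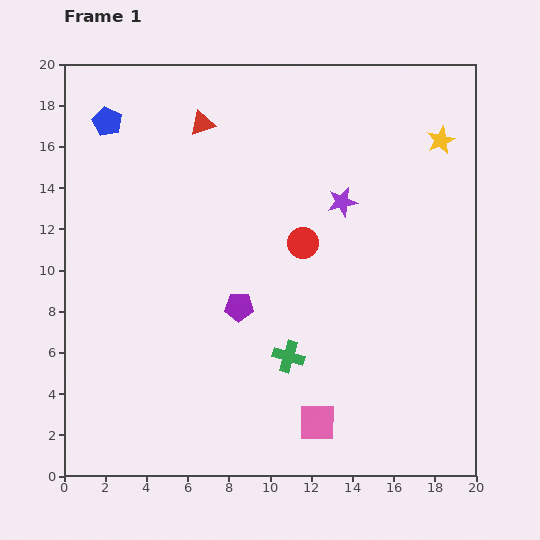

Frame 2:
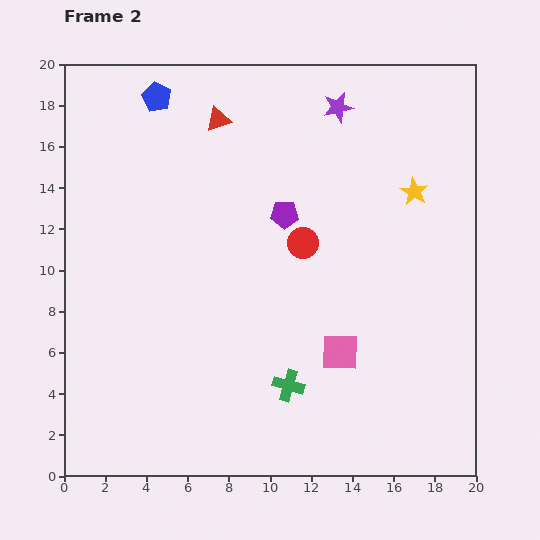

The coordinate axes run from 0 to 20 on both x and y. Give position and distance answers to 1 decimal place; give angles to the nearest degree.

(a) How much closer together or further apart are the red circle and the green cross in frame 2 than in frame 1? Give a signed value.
+1.4

Distance in frame 1: 5.5. Distance in frame 2: 6.9.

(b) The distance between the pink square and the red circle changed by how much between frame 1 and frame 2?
-3.1

Distance in frame 1: 8.7. Distance in frame 2: 5.6.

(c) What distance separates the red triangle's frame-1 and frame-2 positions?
0.8

The red triangle moved from (6.7, 17.1) to (7.5, 17.3), a distance of √(0.8² + 0.2²) ≈ 0.8.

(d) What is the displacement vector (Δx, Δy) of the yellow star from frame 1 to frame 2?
(-1.3, -2.5)

The yellow star was at (18.3, 16.3) in frame 1 and (17.0, 13.8) in frame 2.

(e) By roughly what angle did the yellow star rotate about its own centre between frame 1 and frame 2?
17° counter-clockwise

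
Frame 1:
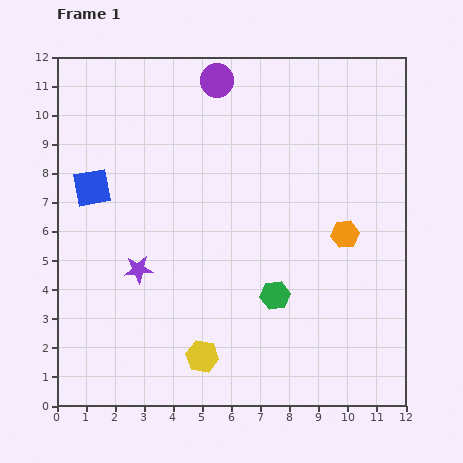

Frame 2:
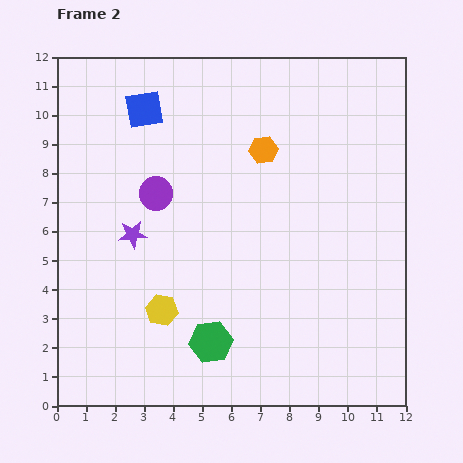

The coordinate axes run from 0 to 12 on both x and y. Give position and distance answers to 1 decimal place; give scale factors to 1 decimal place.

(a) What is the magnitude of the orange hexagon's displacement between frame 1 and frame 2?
4.0

The orange hexagon moved from (9.9, 5.9) to (7.1, 8.8), a distance of √(2.8² + 2.9²) ≈ 4.0.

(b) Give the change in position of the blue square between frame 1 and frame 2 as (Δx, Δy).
(1.8, 2.7)

The blue square was at (1.2, 7.5) in frame 1 and (3.0, 10.2) in frame 2.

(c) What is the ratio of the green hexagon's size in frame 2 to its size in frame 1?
1.4×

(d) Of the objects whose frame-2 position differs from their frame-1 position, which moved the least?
the purple star

(moved 1.2)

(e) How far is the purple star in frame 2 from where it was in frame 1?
1.2

The purple star moved from (2.8, 4.7) to (2.6, 5.9), a distance of √(0.2² + 1.2²) ≈ 1.2.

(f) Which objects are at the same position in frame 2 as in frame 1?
none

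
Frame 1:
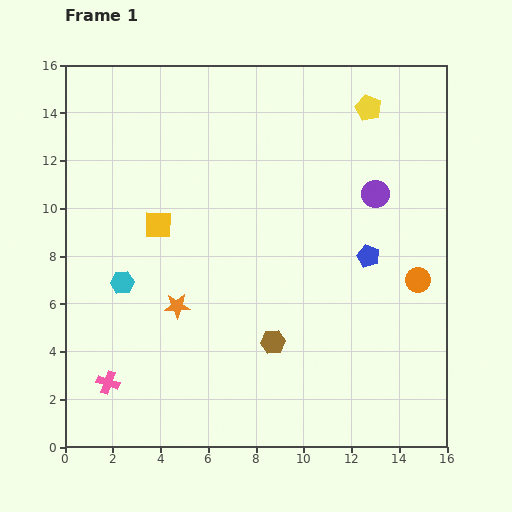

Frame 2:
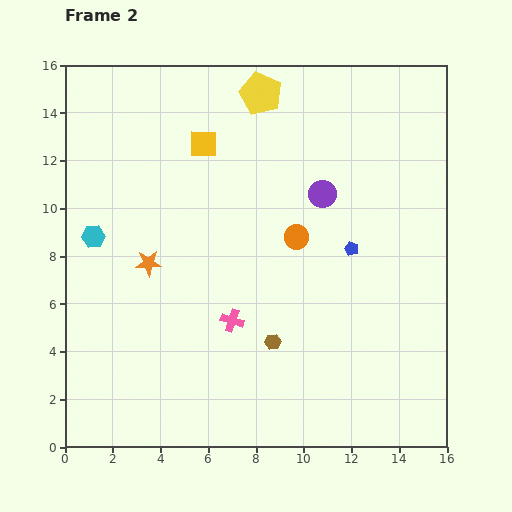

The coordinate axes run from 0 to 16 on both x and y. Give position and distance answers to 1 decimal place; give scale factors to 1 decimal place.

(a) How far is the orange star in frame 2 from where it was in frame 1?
2.2

The orange star moved from (4.7, 5.9) to (3.5, 7.7), a distance of √(1.2² + 1.8²) ≈ 2.2.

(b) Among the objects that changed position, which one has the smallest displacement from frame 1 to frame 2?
the blue pentagon

(moved 0.8)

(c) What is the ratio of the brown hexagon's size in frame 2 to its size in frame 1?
0.7×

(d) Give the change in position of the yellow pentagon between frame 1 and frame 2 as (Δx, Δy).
(-4.5, 0.6)

The yellow pentagon was at (12.7, 14.2) in frame 1 and (8.2, 14.8) in frame 2.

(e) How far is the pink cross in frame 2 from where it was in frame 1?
5.8

The pink cross moved from (1.8, 2.7) to (7.0, 5.3), a distance of √(5.2² + 2.6²) ≈ 5.8.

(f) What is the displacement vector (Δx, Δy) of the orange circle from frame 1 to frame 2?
(-5.1, 1.8)

The orange circle was at (14.8, 7.0) in frame 1 and (9.7, 8.8) in frame 2.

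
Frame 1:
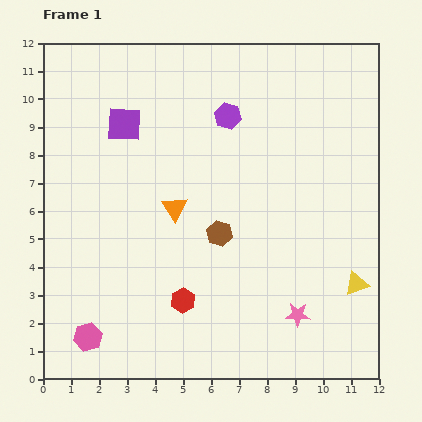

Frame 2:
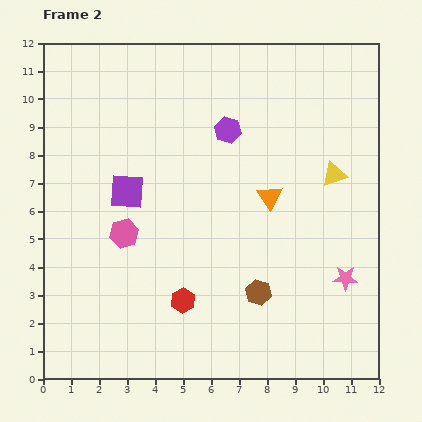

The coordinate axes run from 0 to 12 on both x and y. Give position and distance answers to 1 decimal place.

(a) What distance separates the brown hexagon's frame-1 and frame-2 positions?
2.5

The brown hexagon moved from (6.3, 5.2) to (7.7, 3.1), a distance of √(1.4² + 2.1²) ≈ 2.5.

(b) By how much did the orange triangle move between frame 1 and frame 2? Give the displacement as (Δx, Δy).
(3.4, 0.4)

The orange triangle was at (4.7, 6.1) in frame 1 and (8.1, 6.5) in frame 2.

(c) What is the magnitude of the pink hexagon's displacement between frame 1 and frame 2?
3.9

The pink hexagon moved from (1.6, 1.5) to (2.9, 5.2), a distance of √(1.3² + 3.7²) ≈ 3.9.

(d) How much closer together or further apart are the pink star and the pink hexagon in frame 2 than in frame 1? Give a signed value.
+0.6

Distance in frame 1: 7.5. Distance in frame 2: 8.1.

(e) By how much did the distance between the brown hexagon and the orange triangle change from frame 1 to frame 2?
+1.6

Distance in frame 1: 1.8. Distance in frame 2: 3.4.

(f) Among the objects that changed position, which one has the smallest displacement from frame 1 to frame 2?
the purple hexagon

(moved 0.5)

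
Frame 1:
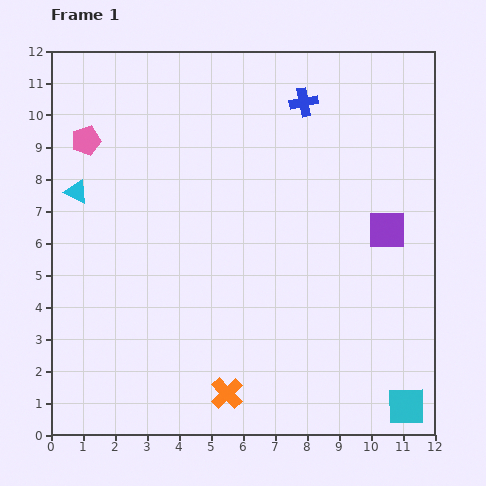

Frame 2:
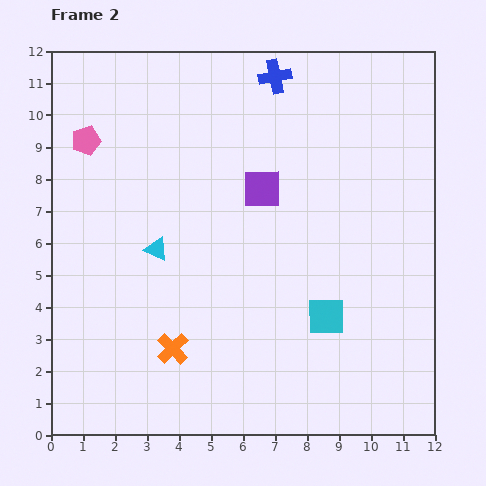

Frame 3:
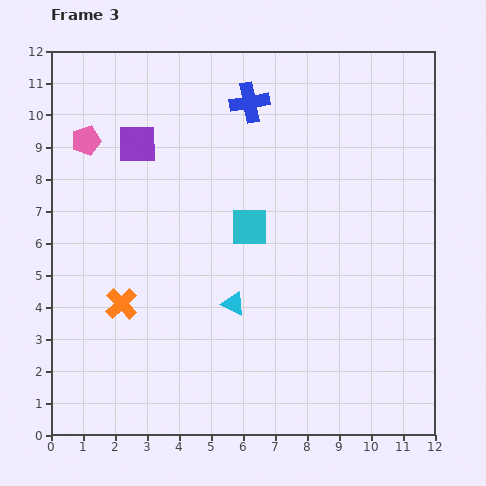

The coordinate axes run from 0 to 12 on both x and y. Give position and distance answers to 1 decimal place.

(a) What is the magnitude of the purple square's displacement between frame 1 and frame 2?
4.1

The purple square moved from (10.5, 6.4) to (6.6, 7.7), a distance of √(3.9² + 1.3²) ≈ 4.1.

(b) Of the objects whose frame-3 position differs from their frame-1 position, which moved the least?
the blue cross

(moved 1.7)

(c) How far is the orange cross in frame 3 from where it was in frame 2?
2.1

The orange cross moved from (3.8, 2.7) to (2.2, 4.1), a distance of √(1.6² + 1.4²) ≈ 2.1.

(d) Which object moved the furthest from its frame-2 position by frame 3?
the purple square

(moved 4.1; next 3.7)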